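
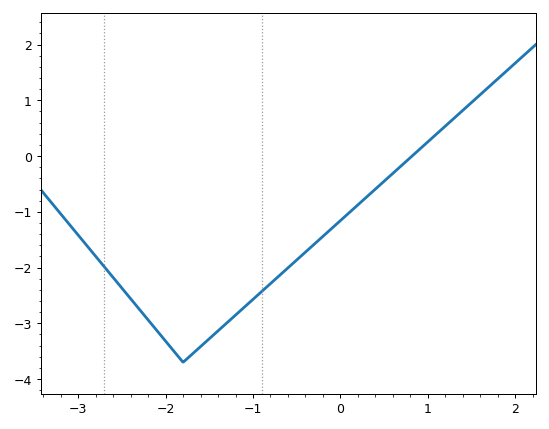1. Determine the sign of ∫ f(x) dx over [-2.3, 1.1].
negative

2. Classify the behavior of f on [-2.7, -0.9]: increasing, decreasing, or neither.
neither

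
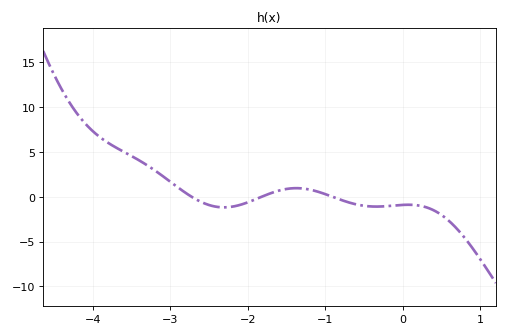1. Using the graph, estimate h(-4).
7.5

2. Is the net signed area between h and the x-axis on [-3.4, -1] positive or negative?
positive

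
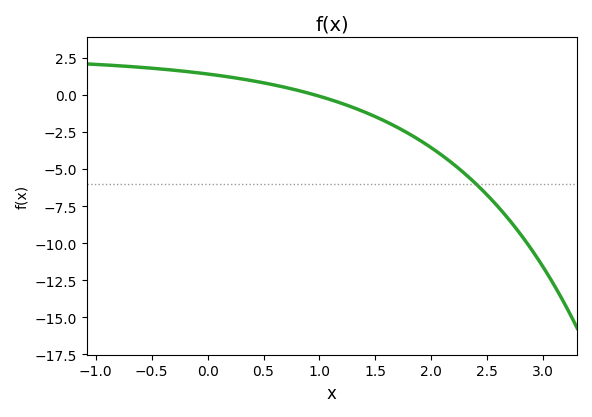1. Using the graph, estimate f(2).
-3.57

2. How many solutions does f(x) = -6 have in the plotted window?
1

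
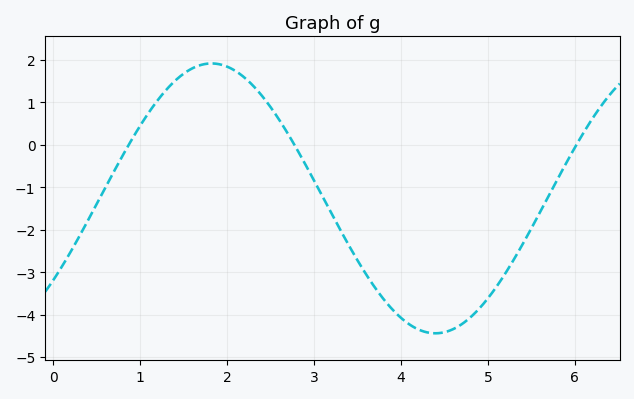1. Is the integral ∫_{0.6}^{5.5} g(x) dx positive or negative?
negative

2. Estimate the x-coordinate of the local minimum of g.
4.4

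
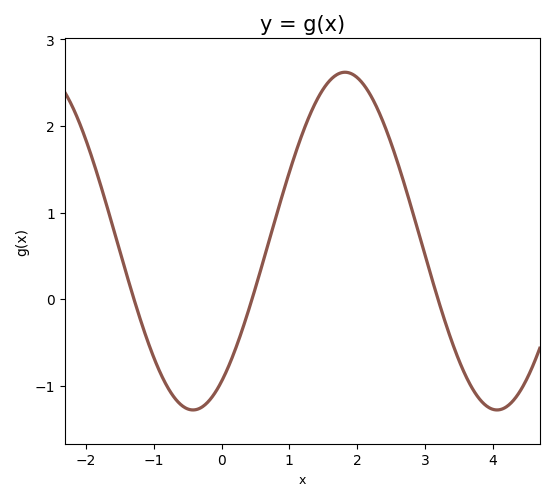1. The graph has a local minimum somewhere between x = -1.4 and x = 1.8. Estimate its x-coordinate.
-0.422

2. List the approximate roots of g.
-1.29, 0.449, 3.19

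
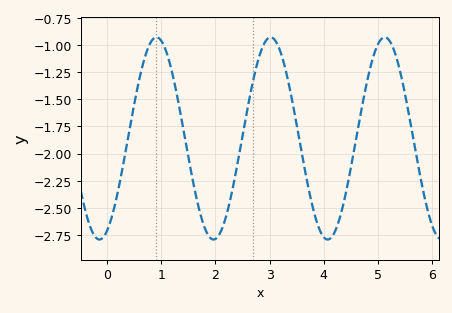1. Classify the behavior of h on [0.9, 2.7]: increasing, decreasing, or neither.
neither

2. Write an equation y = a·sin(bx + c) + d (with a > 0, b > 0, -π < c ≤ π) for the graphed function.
y = 0.93sin(2.98x - 1.14) - 1.86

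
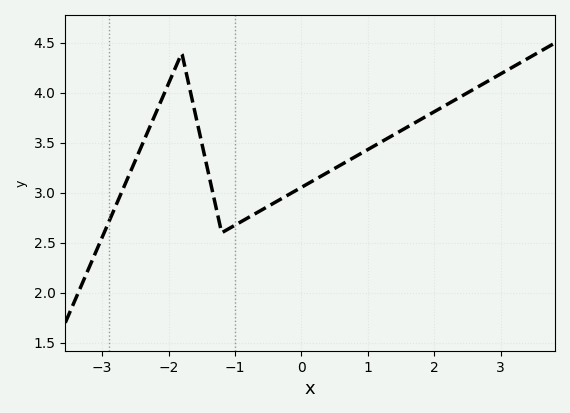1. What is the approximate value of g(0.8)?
3.35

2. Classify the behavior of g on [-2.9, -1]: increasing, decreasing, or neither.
neither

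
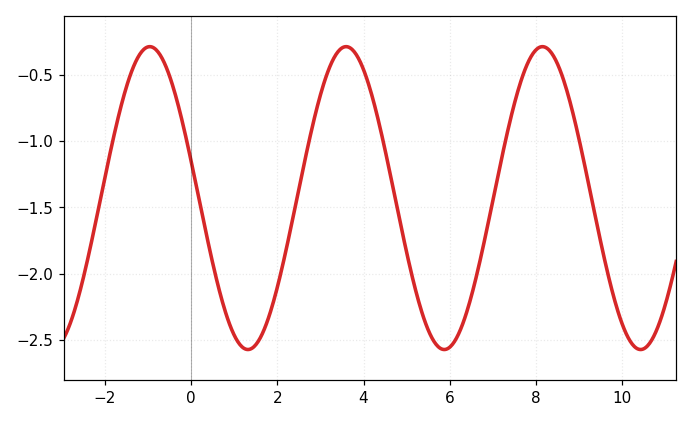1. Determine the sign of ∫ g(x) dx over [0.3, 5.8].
negative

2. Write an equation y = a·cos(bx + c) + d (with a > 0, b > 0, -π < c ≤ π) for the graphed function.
y = 1.14cos(1.38x + 1.32) - 1.43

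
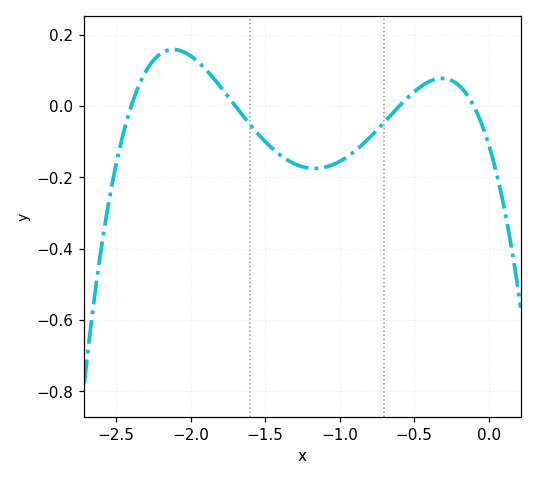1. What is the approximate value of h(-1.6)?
-0.06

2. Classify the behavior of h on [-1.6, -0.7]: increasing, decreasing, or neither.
neither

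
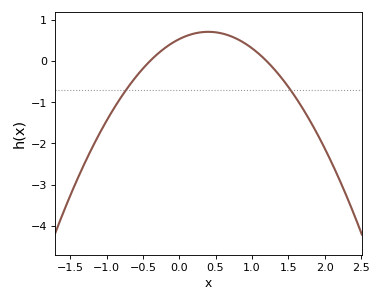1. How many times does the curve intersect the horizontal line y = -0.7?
2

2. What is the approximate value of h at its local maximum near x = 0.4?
0.704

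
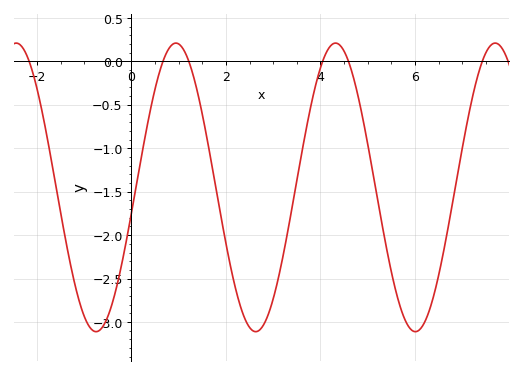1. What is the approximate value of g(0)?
-1.75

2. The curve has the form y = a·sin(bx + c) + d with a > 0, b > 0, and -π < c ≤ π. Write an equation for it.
y = 1.66sin(1.9x - 0.18) - 1.45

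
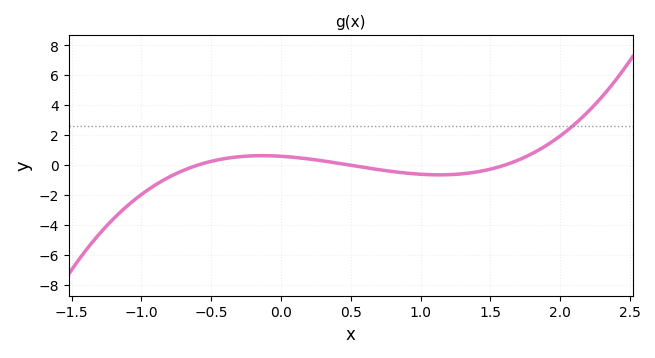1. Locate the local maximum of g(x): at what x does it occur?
-0.135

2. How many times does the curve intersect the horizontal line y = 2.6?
1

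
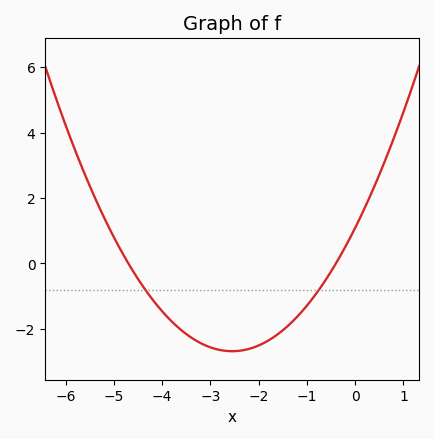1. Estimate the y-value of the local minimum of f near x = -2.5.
-2.68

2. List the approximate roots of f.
-4.7, -0.4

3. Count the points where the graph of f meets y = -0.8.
2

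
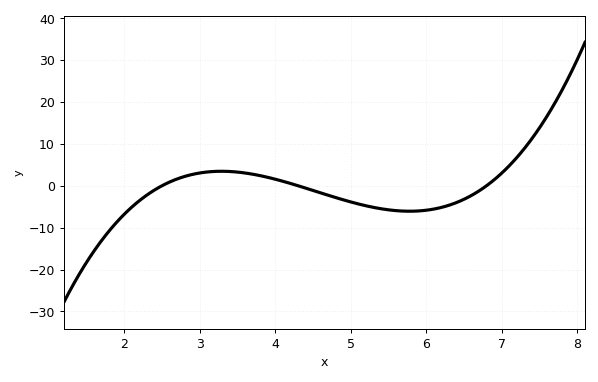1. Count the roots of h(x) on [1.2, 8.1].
3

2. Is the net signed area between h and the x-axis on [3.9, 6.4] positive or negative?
negative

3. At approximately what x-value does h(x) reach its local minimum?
5.78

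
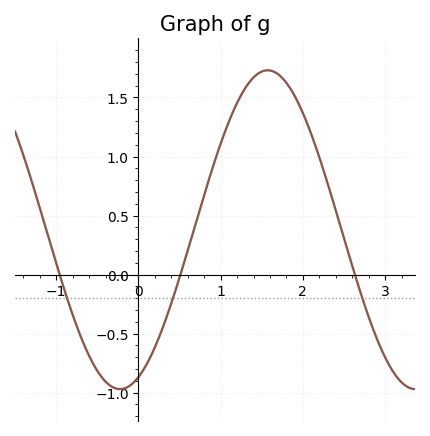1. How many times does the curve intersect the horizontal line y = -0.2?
3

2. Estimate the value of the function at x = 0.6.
0.2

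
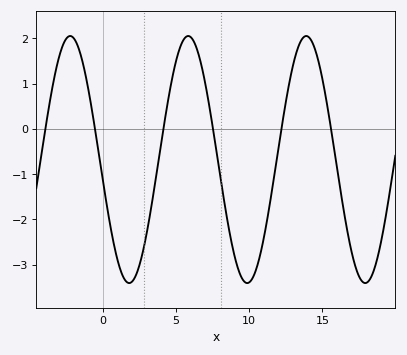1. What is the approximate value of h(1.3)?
-3.2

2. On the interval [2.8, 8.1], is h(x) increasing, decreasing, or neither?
neither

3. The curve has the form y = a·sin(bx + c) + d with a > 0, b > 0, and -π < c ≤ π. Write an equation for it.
y = 2.73sin(0.78x - 3) - 0.68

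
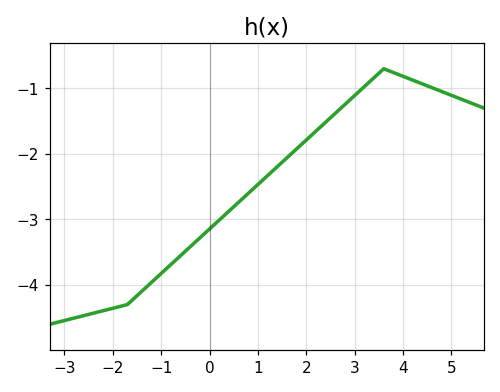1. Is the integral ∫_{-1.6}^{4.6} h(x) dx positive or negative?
negative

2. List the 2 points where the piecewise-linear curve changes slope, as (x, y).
(-1.7, -4.3); (3.6, -0.7)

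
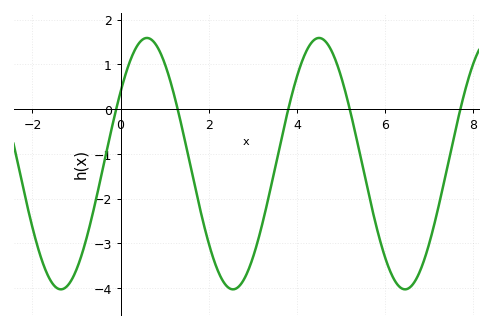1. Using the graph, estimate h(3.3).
-2.21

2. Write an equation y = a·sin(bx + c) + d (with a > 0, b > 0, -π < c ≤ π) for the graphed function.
y = 2.81sin(1.61x + 0.61) - 1.22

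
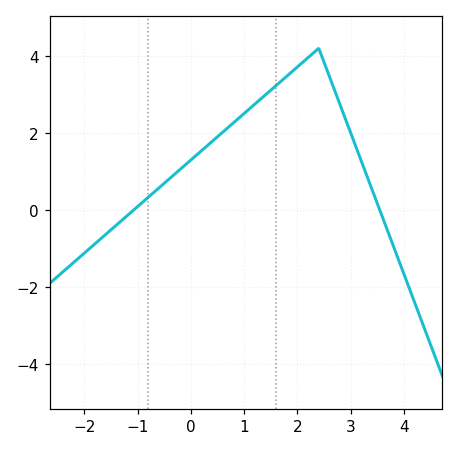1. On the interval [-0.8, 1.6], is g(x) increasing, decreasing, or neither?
increasing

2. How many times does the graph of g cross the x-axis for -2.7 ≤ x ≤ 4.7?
2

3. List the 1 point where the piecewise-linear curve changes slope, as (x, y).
(2.4, 4.2)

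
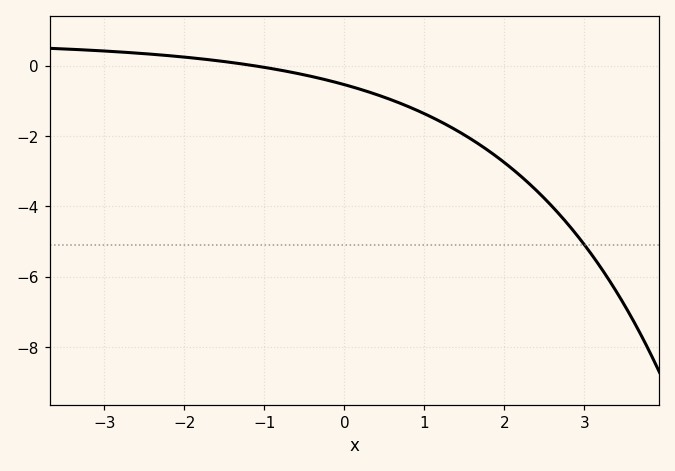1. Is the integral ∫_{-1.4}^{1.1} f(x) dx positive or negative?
negative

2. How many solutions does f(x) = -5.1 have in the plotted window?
1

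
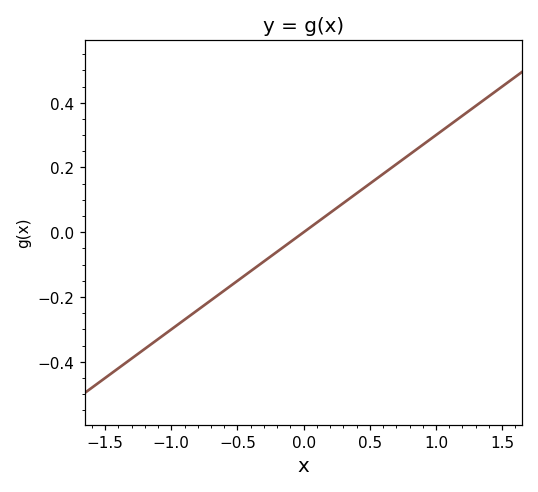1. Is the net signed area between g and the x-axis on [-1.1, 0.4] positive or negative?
negative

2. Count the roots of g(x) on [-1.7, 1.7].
1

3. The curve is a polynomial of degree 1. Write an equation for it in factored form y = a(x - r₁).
y = 0.3(x - 0)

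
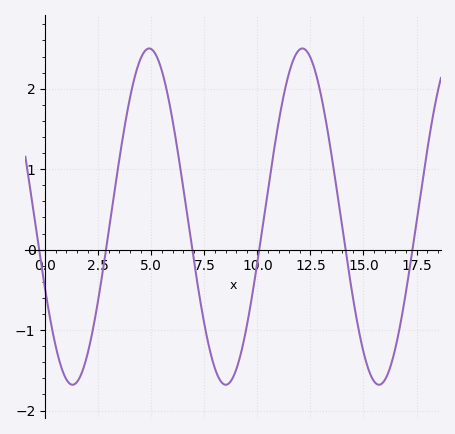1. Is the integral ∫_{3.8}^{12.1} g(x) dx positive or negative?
positive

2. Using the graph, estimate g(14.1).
0.1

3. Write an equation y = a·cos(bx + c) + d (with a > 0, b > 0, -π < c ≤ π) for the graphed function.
y = 2.09cos(0.87x + 2) + 0.41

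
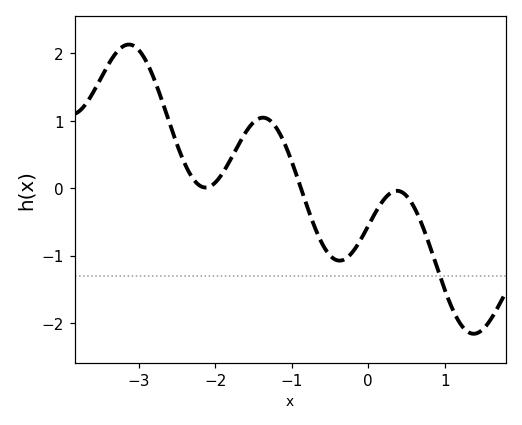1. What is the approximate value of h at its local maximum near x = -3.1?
2.1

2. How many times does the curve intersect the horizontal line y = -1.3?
1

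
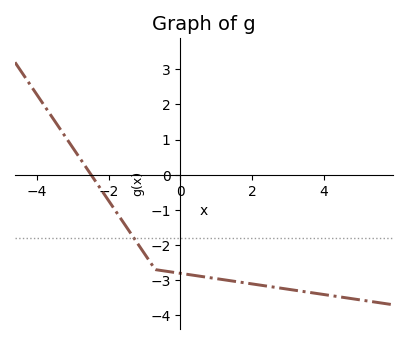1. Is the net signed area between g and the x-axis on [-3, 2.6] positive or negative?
negative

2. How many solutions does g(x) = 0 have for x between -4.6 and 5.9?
1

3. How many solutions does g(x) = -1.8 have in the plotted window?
1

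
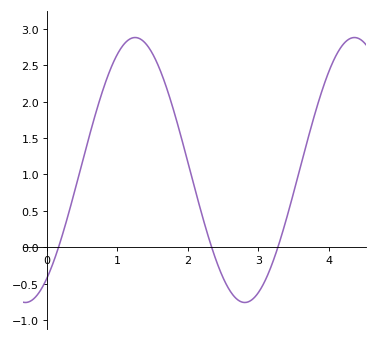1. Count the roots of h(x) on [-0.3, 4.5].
3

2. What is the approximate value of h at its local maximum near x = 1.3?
2.88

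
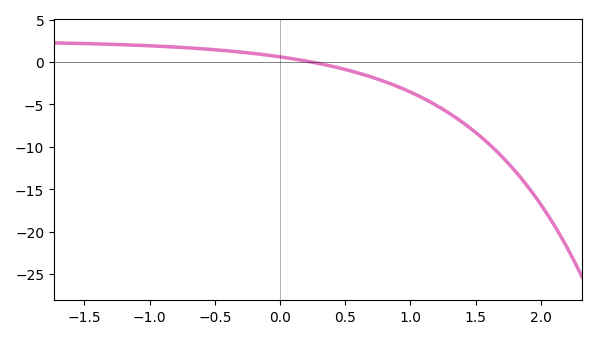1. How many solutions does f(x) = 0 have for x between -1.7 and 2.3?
1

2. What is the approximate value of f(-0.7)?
1.67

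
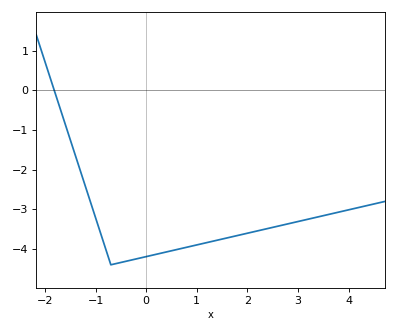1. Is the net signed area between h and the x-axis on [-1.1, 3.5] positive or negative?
negative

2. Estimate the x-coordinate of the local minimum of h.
-0.698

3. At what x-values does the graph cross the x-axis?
-1.82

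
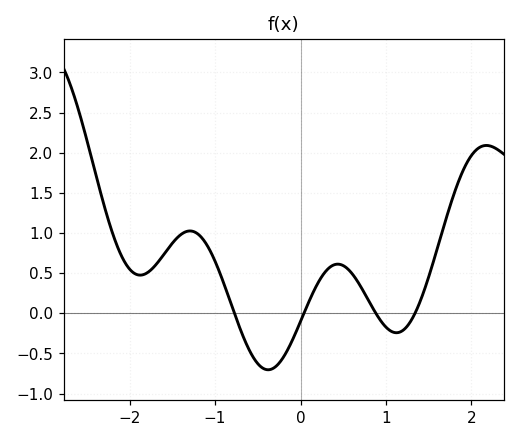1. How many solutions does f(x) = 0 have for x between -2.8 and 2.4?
4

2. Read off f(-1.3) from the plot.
1.02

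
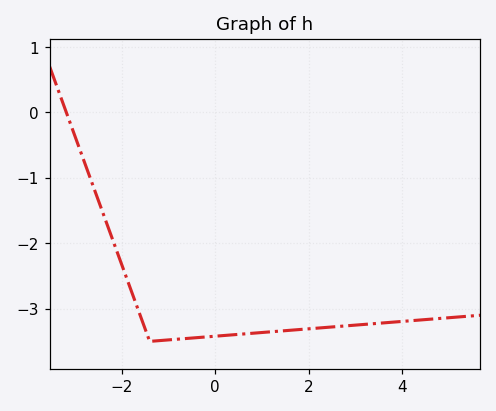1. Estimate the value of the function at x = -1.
-3.5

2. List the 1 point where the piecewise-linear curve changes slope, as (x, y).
(-1.4, -3.5)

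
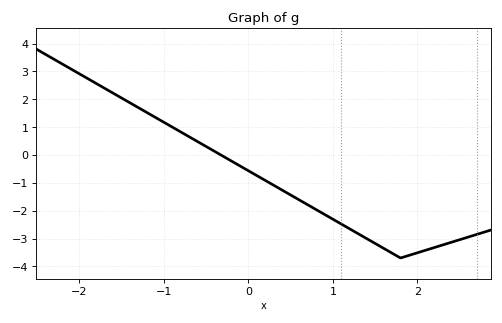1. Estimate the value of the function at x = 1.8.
-3.7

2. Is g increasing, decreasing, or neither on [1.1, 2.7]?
neither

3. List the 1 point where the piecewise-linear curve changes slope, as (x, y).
(1.8, -3.7)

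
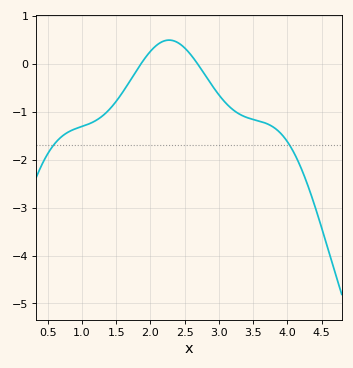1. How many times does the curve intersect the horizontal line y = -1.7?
2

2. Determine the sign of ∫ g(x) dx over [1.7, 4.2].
negative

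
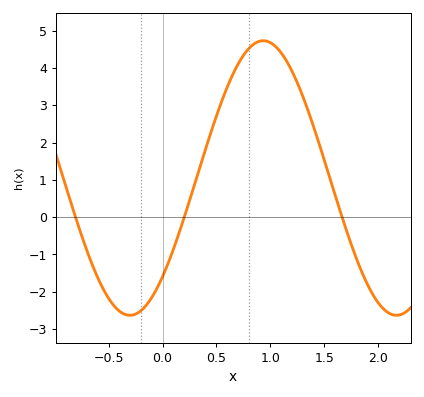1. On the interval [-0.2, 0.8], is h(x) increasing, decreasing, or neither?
increasing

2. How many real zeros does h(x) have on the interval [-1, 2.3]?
3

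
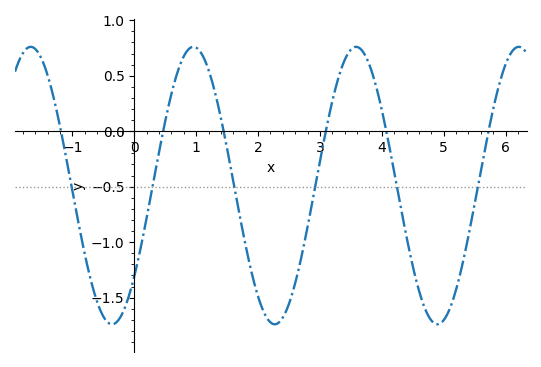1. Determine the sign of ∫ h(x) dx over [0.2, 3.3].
negative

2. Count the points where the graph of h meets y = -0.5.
6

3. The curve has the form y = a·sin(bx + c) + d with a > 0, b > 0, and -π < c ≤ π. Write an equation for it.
y = 1.25sin(2.4x - 0.71) - 0.49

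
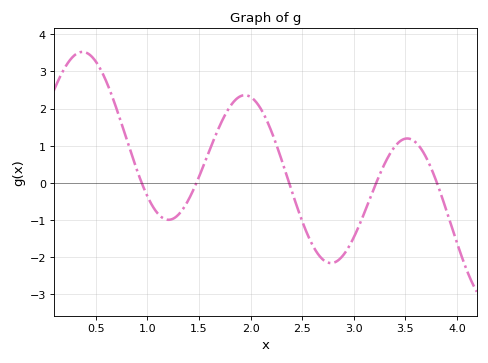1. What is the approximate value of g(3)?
-1.5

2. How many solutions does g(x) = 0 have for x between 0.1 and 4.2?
5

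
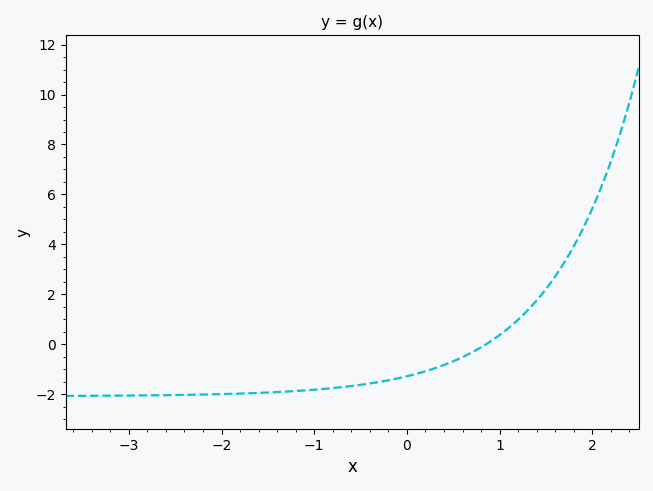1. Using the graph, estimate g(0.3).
-0.961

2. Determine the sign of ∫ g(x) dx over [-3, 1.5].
negative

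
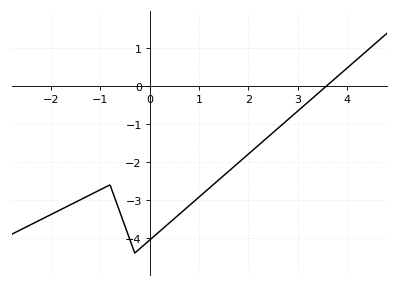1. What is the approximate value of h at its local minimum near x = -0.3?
-4.4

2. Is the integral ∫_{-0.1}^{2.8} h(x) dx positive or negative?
negative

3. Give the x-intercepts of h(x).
3.6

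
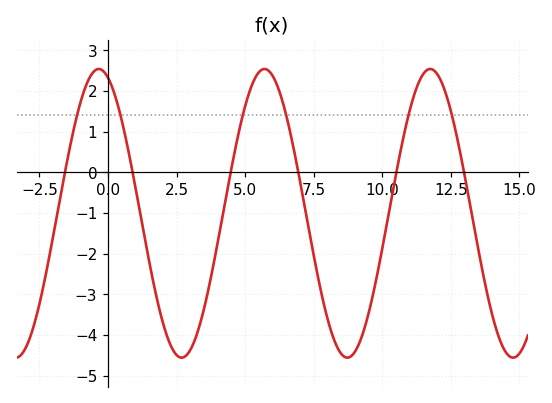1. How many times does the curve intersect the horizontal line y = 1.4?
6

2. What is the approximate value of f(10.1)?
-1.5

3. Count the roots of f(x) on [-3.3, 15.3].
6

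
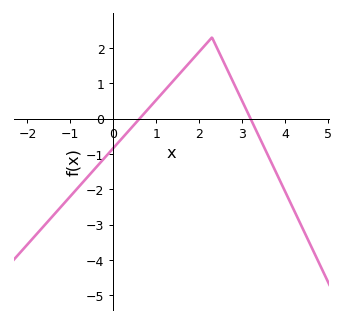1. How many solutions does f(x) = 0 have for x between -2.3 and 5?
2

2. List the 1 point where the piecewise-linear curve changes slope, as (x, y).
(2.3, 2.3)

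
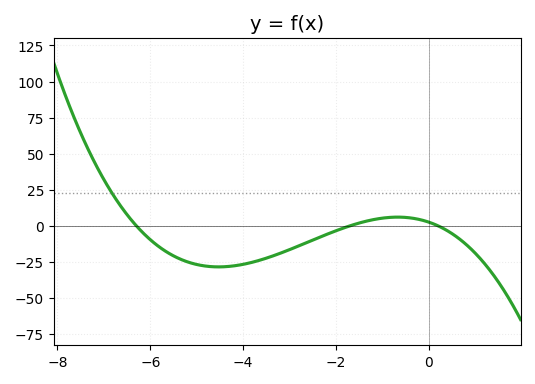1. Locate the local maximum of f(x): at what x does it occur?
-0.672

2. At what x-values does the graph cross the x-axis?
-6.3, -1.7, 0.2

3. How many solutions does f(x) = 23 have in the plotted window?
1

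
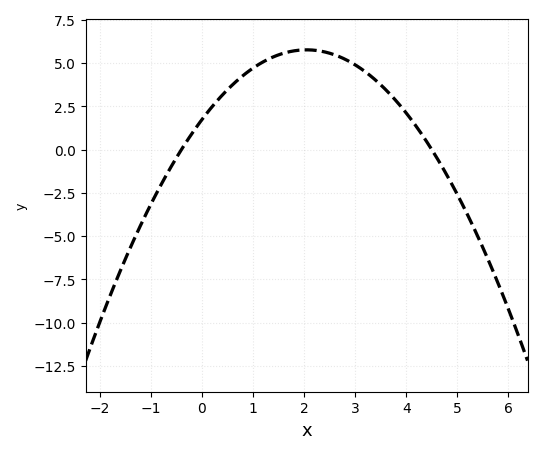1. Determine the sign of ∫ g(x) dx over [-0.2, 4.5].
positive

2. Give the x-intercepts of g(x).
-0.4, 4.6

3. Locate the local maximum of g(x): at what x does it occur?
2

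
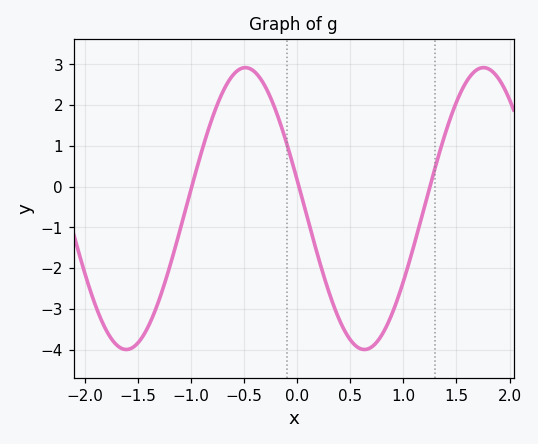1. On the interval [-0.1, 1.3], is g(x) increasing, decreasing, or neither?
neither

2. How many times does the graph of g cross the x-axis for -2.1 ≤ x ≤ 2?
3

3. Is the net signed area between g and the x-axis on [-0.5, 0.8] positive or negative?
negative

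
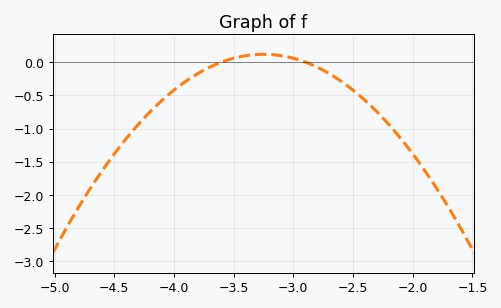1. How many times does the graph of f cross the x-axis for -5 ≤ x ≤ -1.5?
2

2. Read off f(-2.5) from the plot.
-0.422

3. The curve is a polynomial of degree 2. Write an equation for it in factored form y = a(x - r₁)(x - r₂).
y = -0.96(x + 3.6)(x + 2.9)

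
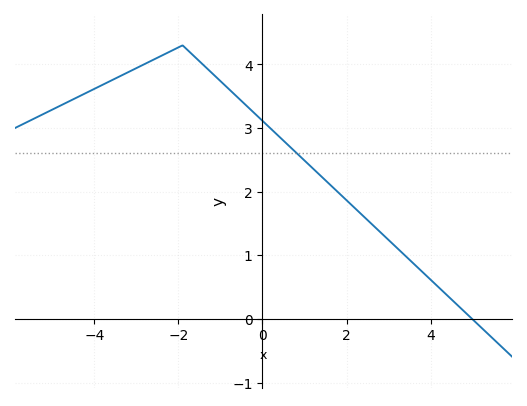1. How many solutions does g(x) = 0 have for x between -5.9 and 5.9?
1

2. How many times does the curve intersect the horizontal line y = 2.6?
1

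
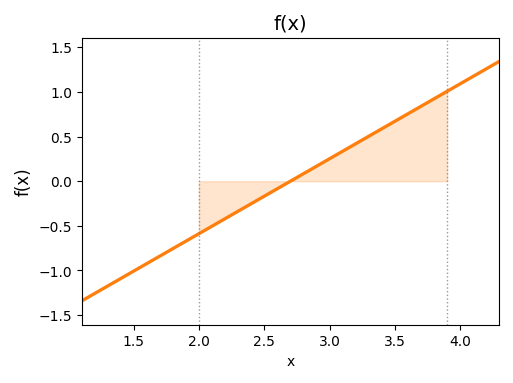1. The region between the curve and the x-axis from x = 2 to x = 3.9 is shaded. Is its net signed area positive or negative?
positive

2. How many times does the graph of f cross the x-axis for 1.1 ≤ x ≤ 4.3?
1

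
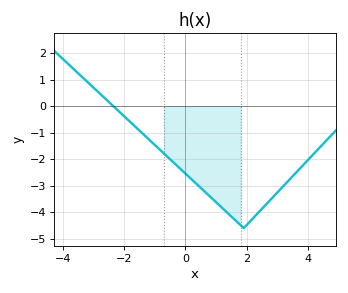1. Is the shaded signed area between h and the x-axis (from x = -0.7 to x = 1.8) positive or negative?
negative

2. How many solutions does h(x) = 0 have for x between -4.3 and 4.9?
1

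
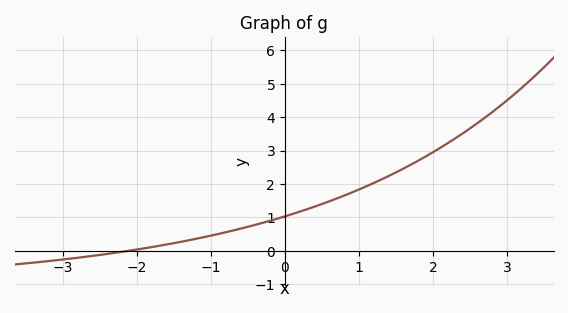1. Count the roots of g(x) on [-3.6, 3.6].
1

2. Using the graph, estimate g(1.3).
2.1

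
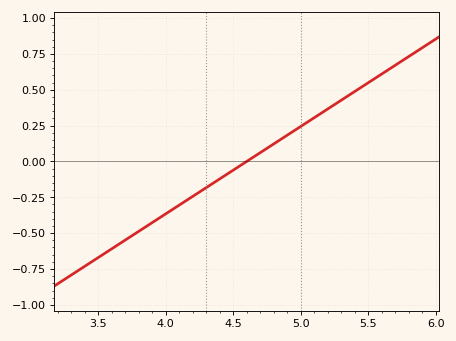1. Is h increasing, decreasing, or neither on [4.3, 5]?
increasing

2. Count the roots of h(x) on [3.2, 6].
1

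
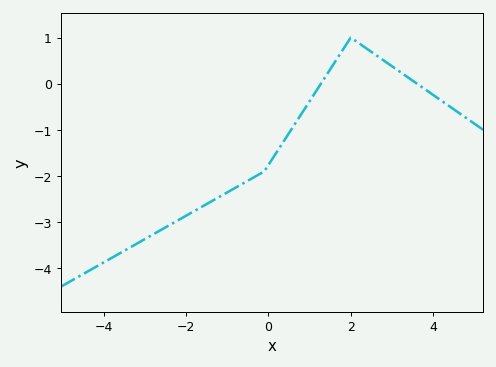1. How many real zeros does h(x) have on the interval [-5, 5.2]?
2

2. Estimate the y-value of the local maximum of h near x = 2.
1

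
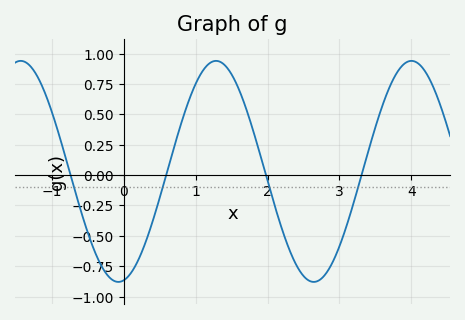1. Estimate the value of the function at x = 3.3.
0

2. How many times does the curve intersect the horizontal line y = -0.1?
4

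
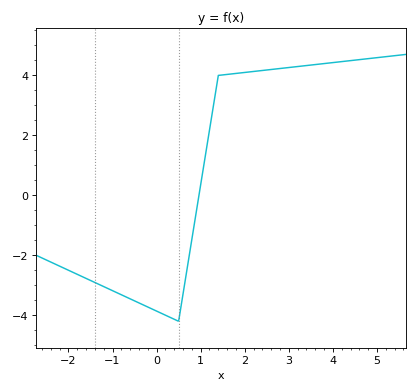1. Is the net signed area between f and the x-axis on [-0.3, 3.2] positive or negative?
positive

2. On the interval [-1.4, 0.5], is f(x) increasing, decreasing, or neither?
decreasing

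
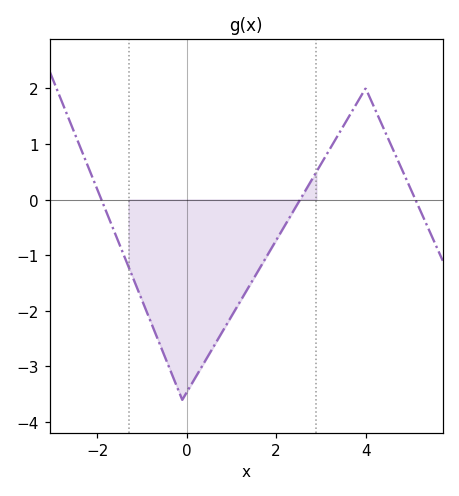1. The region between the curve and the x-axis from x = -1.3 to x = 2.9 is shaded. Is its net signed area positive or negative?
negative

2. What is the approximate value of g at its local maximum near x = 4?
2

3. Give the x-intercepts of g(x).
-1.91, 2.54, 5.11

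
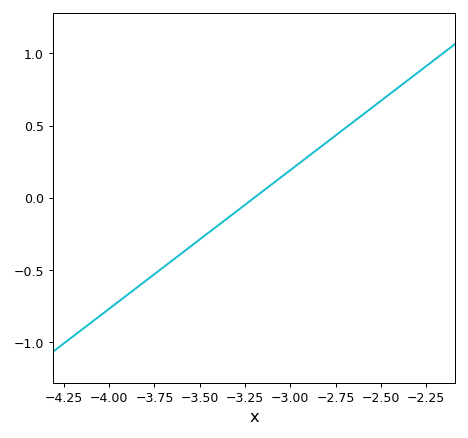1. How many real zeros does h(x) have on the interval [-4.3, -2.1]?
1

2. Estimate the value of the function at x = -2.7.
0.48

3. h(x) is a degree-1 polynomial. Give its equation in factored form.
y = 0.96(x + 3.2)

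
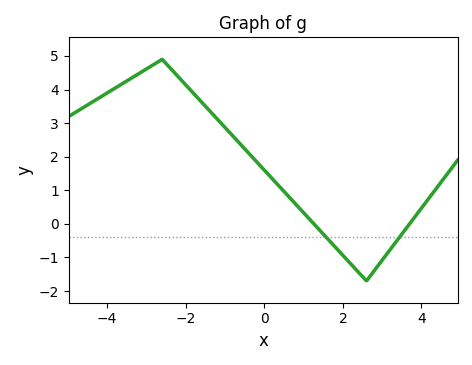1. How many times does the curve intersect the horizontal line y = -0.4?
2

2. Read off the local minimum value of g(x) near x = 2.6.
-1.7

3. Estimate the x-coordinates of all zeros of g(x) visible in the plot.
1.26, 3.7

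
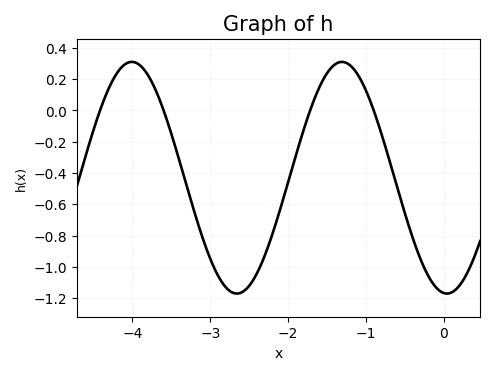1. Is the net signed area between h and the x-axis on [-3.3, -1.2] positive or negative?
negative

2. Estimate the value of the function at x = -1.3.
0.3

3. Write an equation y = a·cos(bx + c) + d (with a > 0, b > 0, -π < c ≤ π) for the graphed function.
y = 0.74cos(2.3x + 3.1) - 0.43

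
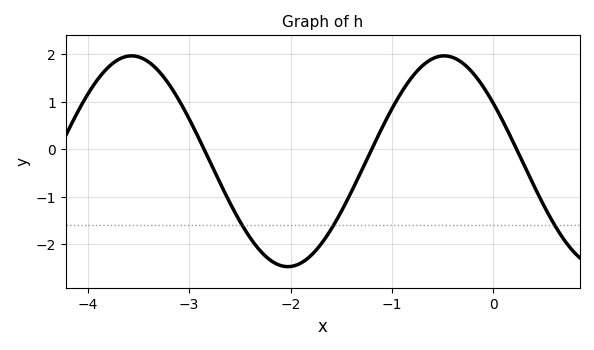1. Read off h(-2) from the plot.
-2.47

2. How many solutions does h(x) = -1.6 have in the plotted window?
3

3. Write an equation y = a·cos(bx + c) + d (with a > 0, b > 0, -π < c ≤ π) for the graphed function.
y = 2.22cos(2.04x + 0.992) - 0.25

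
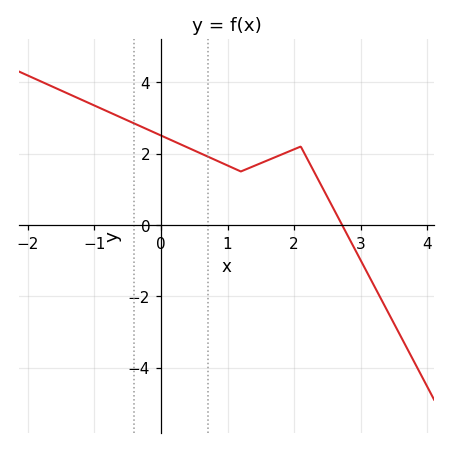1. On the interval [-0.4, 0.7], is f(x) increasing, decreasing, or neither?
decreasing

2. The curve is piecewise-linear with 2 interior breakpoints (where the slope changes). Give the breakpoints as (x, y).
(1.2, 1.5); (2.1, 2.2)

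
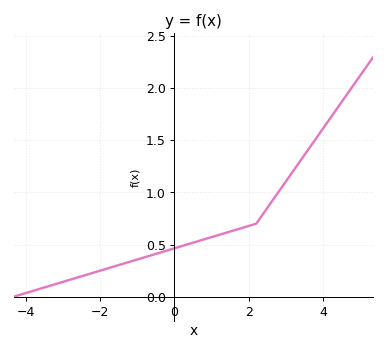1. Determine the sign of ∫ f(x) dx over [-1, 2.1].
positive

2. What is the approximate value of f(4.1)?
1.66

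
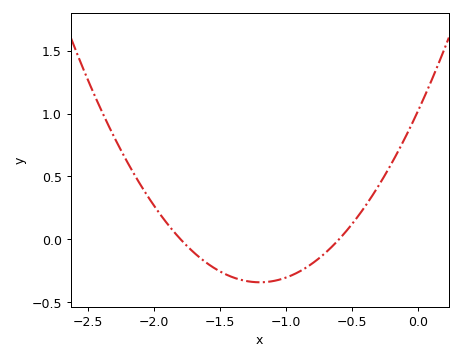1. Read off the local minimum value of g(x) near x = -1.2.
-0.35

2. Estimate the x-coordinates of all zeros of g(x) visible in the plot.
-1.8, -0.6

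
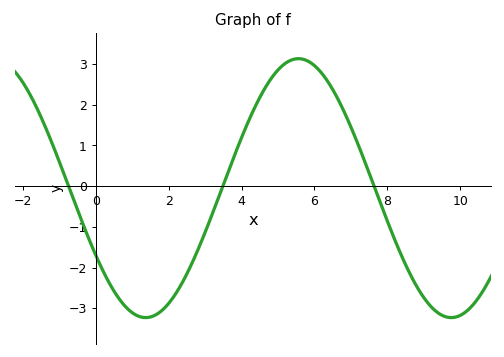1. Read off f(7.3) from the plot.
0.8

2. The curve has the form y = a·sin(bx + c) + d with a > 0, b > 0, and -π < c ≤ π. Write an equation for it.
y = 3.18sin(0.75x - 2.6) - 0.05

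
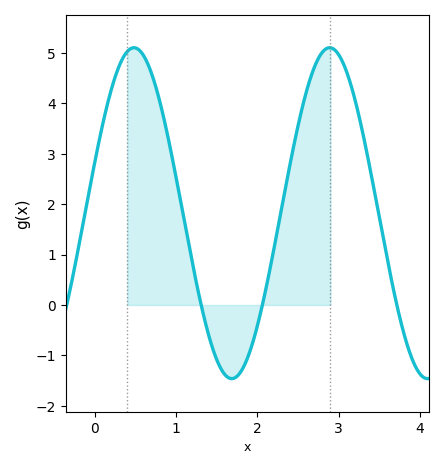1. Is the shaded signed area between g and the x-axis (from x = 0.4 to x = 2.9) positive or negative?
positive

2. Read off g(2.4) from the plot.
2.8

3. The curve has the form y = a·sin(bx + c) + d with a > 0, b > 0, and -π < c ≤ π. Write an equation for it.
y = 3.28sin(2.6x + 0.31) + 1.82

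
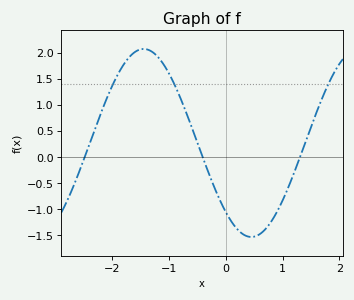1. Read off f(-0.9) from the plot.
1.4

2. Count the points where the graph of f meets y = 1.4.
3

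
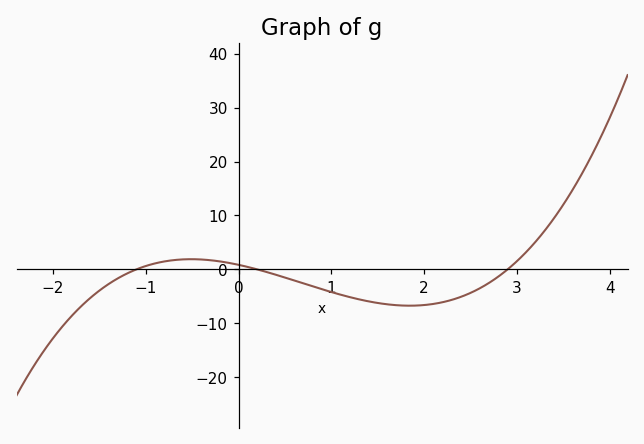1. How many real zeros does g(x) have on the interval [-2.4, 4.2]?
3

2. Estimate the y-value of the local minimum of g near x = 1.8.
-6.75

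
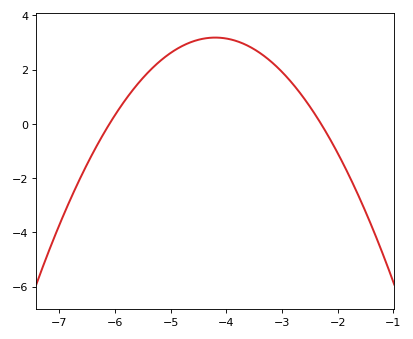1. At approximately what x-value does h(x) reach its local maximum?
-4.2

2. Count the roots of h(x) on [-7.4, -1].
2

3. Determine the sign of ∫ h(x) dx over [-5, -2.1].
positive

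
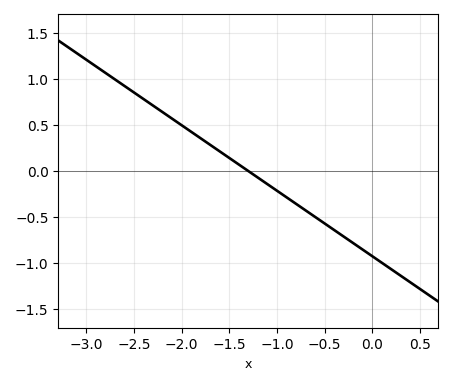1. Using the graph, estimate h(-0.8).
-0.355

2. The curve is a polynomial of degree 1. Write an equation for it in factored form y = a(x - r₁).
y = -0.71(x + 1.3)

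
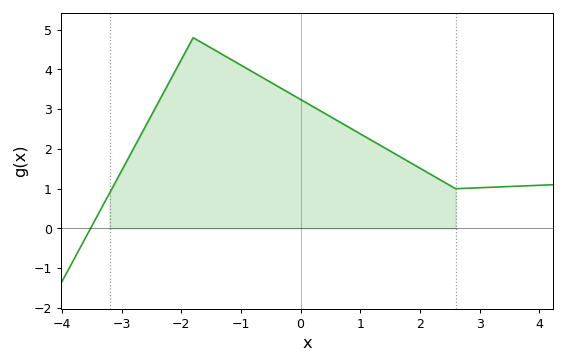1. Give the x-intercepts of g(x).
-3.6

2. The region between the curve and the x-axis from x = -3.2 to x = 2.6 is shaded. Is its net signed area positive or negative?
positive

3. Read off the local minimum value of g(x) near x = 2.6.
1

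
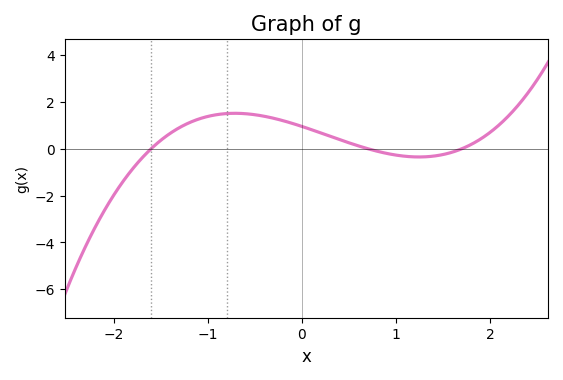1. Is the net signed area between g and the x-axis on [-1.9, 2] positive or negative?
positive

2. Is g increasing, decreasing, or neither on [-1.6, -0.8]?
increasing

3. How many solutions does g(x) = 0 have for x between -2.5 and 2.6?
3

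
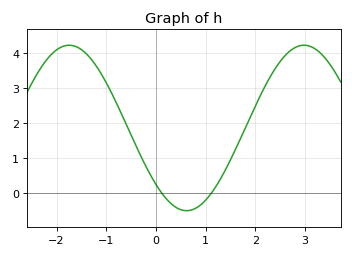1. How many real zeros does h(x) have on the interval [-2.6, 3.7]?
2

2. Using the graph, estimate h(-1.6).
4.2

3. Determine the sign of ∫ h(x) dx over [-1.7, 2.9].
positive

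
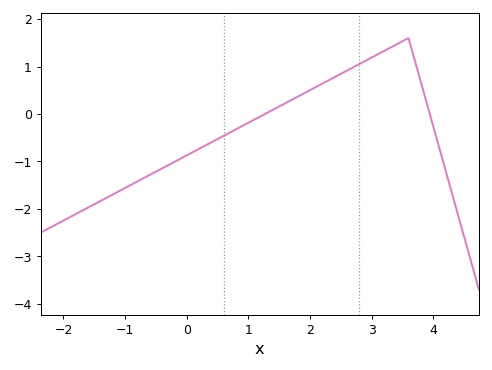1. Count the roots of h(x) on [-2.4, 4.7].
2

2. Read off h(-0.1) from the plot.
-0.941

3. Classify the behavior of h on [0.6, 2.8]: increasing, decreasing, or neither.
increasing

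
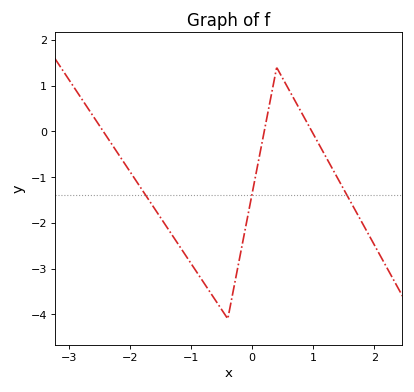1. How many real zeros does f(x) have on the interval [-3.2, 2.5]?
3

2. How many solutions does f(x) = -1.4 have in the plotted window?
3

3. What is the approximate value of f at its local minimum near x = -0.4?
-4.1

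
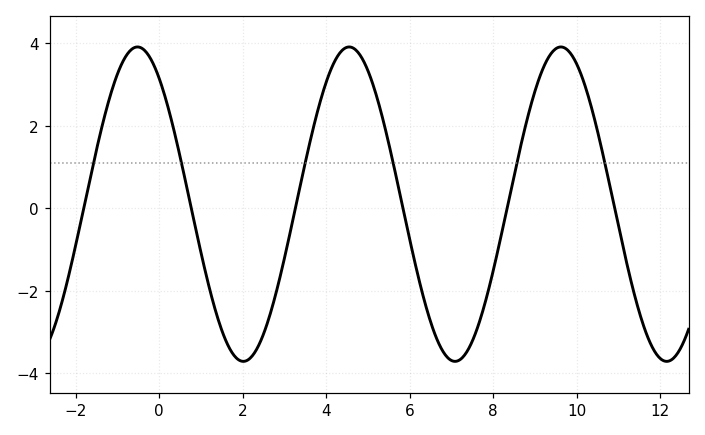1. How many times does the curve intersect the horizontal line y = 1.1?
6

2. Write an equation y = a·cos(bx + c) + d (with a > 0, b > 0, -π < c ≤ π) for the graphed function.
y = 3.81cos(1.2x + 0.64) + 0.1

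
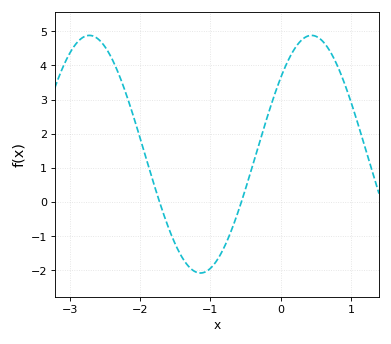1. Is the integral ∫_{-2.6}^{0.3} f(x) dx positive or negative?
positive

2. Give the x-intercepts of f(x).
-1.72, -0.56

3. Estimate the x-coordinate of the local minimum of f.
-1.14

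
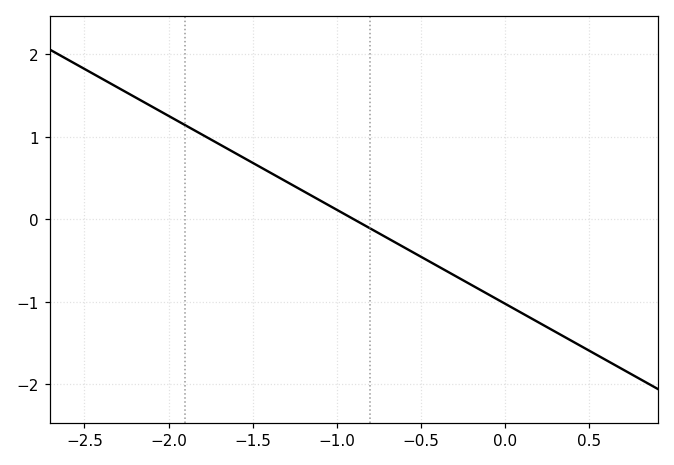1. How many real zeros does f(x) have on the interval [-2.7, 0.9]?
1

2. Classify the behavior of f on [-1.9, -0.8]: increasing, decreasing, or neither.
decreasing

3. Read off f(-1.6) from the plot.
0.798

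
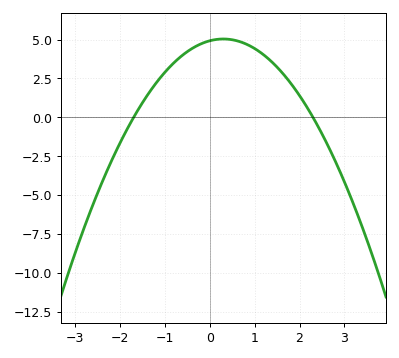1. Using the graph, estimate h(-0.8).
3.52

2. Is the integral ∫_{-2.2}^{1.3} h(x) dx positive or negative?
positive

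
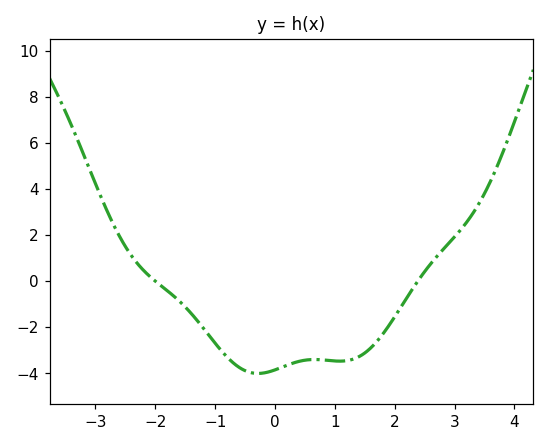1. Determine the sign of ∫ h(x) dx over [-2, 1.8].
negative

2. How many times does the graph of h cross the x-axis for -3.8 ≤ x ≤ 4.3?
2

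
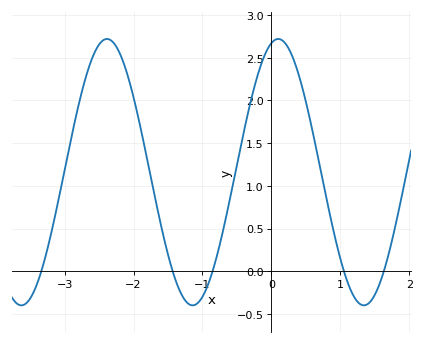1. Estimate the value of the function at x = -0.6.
0.854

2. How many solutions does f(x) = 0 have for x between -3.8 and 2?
5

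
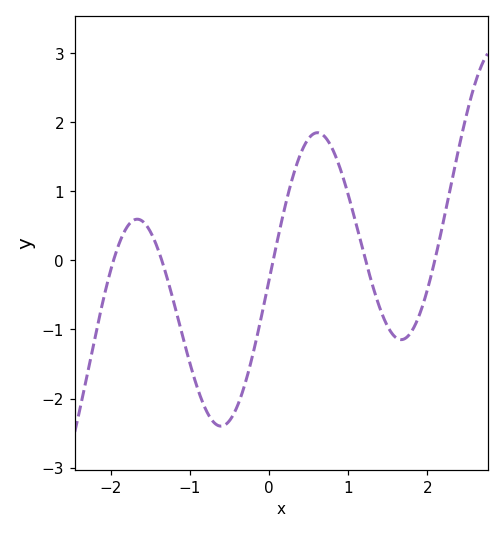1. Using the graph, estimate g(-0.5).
-2.3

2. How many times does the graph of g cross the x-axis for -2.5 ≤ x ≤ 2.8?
5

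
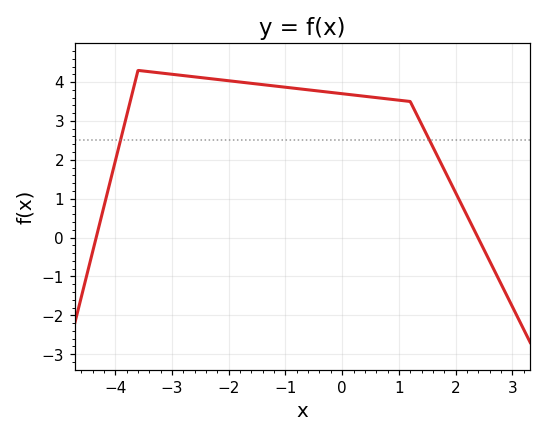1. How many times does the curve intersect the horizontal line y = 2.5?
2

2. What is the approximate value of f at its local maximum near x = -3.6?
4.3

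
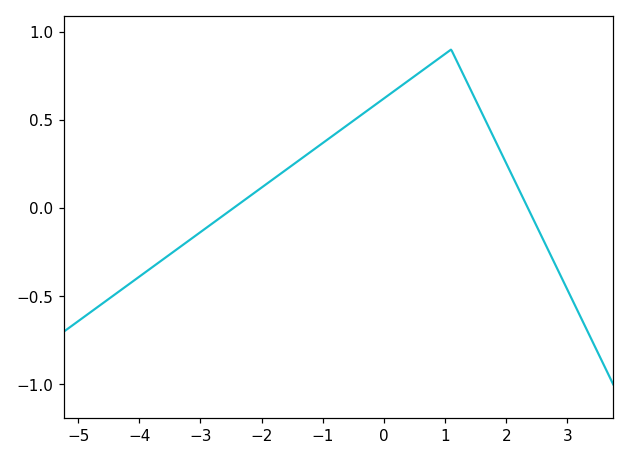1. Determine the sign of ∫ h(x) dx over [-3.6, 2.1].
positive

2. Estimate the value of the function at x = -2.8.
-0.086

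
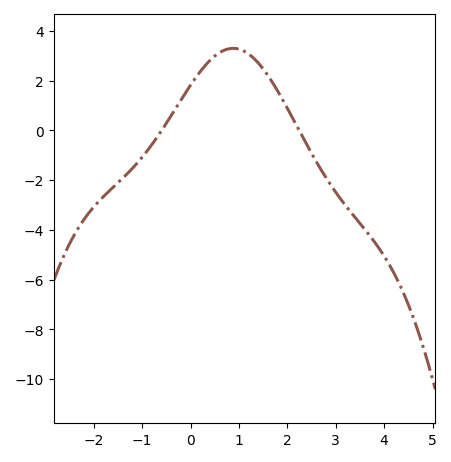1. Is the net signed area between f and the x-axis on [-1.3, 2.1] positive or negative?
positive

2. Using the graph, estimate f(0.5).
3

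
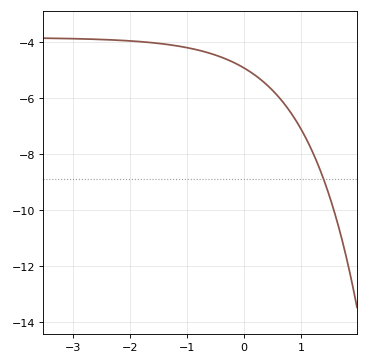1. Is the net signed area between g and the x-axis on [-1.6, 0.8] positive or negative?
negative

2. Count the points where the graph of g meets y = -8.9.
1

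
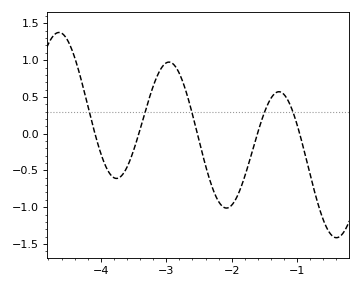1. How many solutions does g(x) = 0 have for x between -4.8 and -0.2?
5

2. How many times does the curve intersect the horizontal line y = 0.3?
5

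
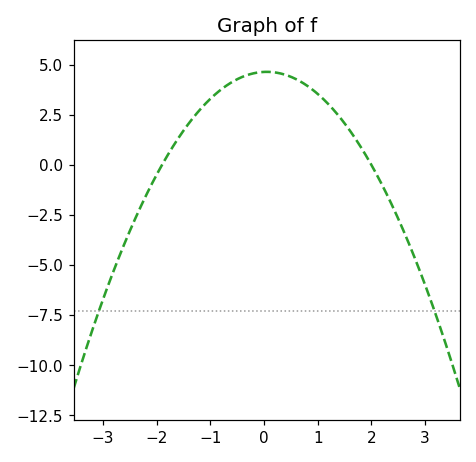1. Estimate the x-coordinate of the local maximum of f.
0.05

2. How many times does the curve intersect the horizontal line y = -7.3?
2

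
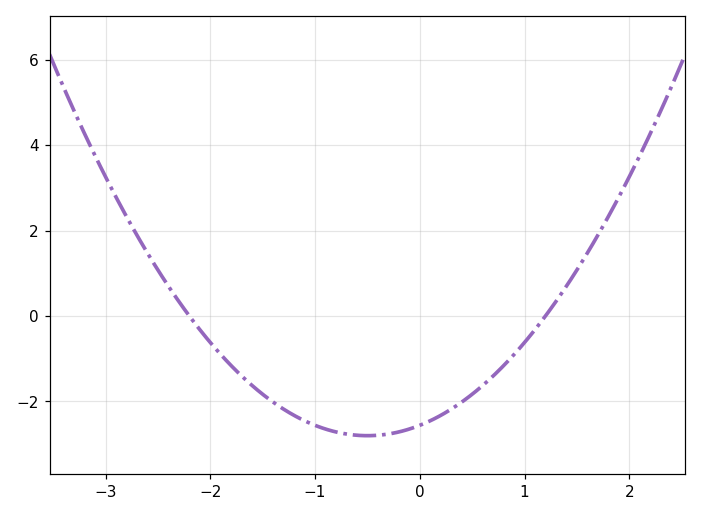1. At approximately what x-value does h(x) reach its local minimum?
-0.5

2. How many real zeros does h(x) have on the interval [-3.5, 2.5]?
2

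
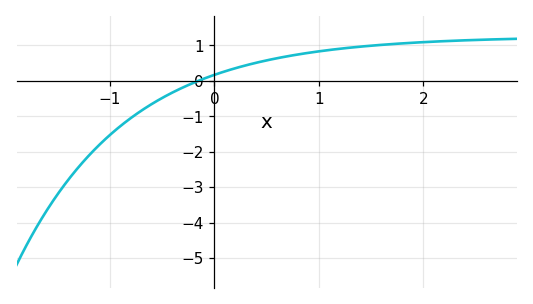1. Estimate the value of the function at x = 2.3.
1.13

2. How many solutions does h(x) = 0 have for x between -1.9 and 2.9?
1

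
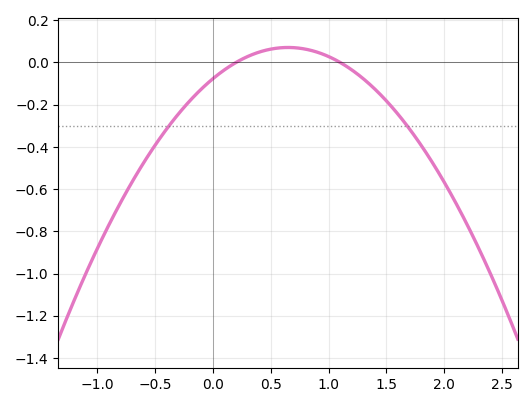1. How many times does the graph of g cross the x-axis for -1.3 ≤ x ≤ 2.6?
2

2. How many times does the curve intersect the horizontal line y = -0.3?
2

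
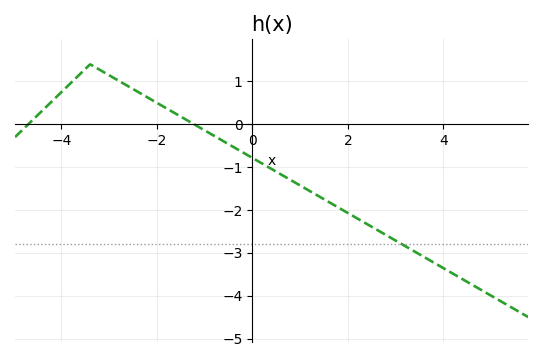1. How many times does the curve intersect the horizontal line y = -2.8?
1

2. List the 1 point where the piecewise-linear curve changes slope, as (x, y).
(-3.4, 1.4)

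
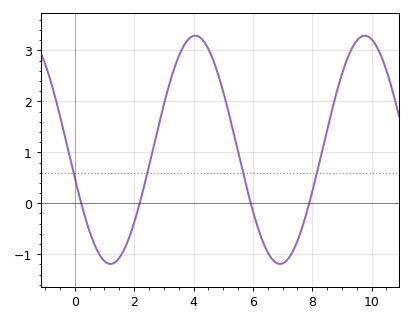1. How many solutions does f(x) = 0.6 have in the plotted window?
4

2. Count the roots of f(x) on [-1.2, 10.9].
4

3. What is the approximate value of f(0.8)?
-0.975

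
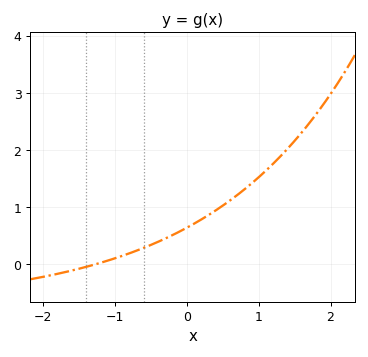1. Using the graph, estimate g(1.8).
2.6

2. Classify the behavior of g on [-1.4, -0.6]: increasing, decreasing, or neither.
increasing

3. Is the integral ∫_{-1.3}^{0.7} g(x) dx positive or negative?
positive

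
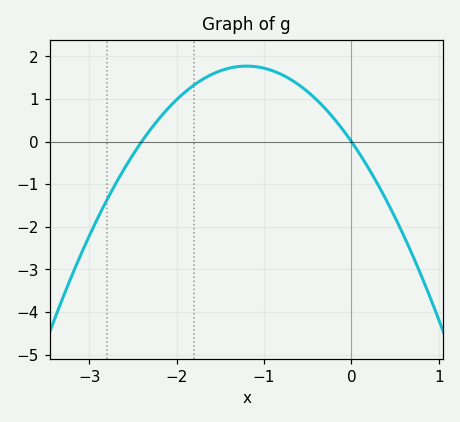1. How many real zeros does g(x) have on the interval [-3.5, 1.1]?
2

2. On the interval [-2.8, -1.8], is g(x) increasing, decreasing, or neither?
increasing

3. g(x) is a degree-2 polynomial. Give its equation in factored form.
y = -1.23(x + 2.4)(x - 0)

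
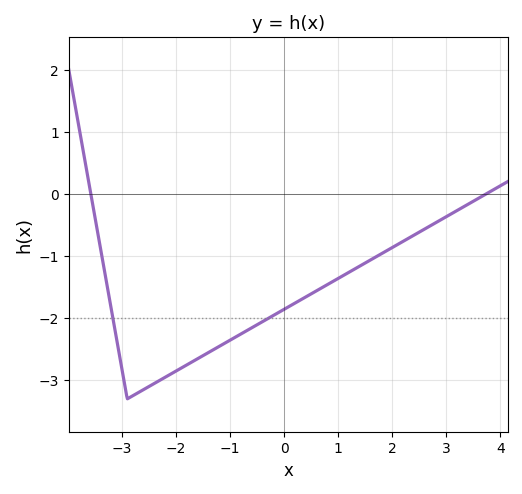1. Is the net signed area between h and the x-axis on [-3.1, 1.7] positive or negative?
negative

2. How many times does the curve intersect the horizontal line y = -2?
2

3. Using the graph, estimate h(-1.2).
-2.45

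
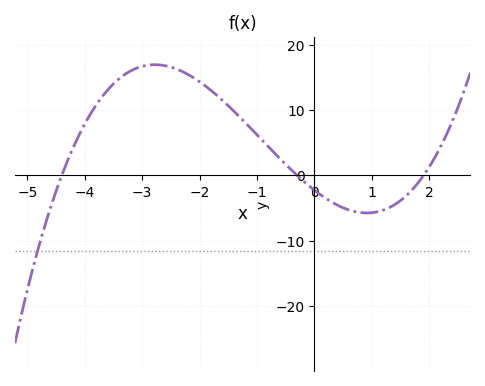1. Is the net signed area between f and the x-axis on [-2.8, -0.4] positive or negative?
positive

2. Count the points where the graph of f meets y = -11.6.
1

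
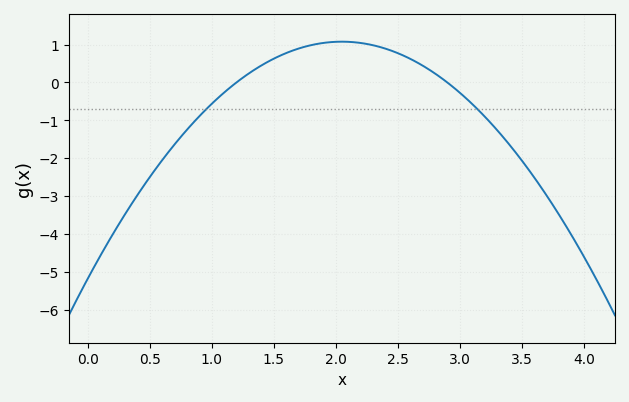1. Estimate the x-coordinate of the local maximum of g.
2.05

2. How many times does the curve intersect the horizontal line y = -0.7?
2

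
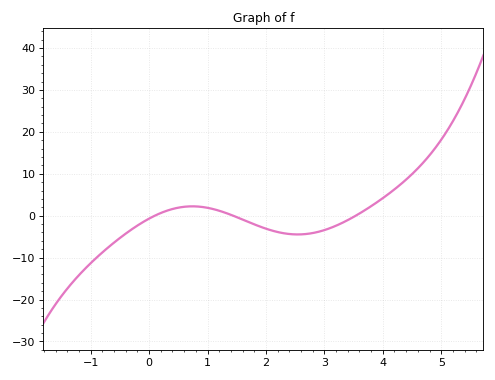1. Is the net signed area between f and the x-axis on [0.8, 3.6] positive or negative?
negative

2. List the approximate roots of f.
0.098, 1.44, 3.54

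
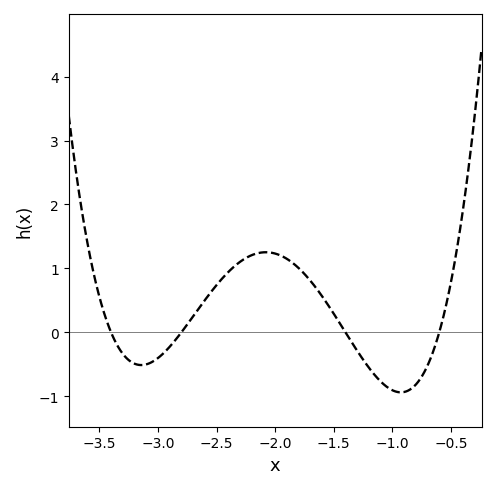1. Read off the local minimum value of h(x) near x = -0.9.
-0.939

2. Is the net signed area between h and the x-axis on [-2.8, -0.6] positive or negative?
positive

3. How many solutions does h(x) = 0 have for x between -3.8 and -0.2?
4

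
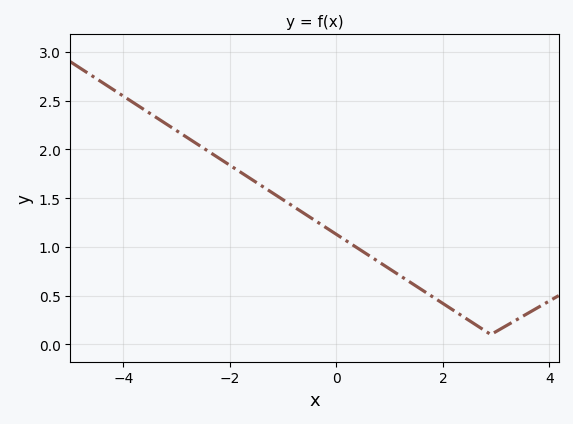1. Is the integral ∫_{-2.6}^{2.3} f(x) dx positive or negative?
positive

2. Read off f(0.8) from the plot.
0.845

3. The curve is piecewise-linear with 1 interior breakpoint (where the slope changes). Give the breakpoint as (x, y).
(2.9, 0.1)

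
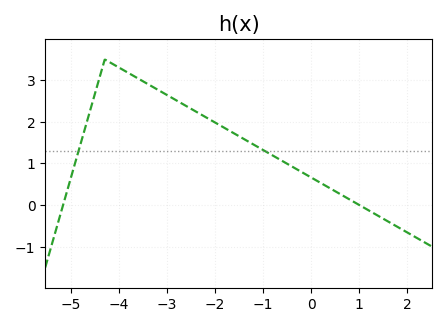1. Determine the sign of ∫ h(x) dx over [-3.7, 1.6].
positive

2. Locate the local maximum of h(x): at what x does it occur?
-4.2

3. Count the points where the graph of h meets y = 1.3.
2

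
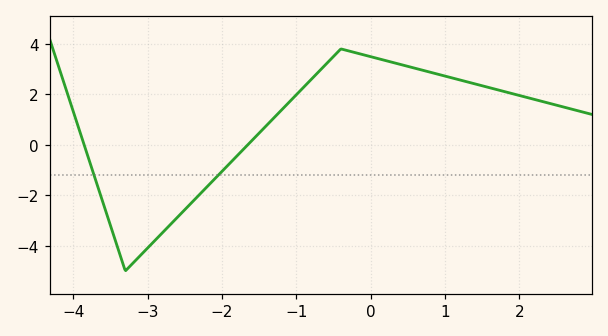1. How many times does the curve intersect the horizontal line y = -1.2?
2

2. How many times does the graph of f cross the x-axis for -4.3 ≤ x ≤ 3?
2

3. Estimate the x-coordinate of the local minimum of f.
-3.3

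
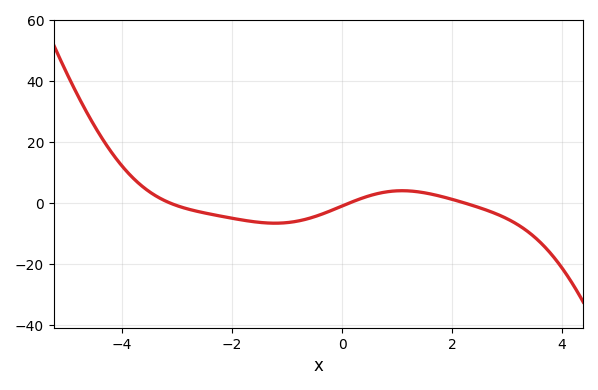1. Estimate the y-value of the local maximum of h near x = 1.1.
4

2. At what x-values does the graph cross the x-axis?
-3.2, 0.2, 2.2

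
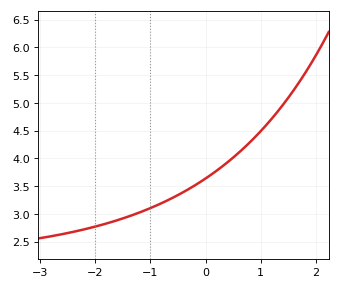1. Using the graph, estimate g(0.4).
3.95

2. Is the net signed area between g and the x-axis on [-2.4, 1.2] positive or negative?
positive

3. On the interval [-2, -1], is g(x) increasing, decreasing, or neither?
increasing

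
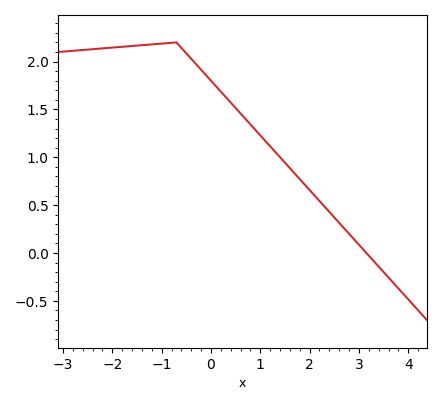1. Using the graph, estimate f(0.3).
1.65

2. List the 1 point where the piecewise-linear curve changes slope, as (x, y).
(-0.7, 2.2)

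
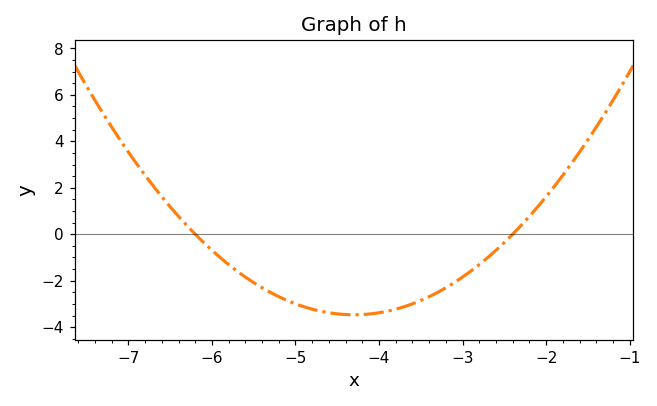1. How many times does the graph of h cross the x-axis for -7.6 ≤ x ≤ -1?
2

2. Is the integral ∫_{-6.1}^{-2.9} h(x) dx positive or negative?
negative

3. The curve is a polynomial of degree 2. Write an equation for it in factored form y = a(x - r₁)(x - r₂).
y = 0.96(x + 6.2)(x + 2.4)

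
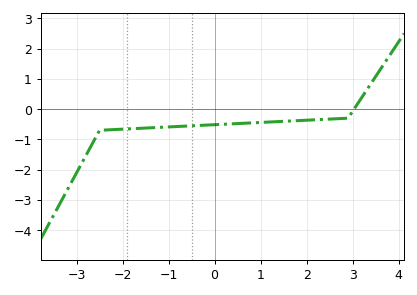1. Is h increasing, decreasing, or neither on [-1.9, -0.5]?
increasing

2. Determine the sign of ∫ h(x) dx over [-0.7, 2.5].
negative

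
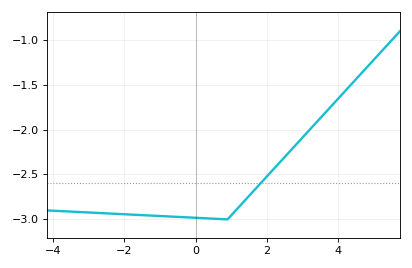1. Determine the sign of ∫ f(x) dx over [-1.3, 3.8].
negative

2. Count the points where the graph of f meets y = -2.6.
1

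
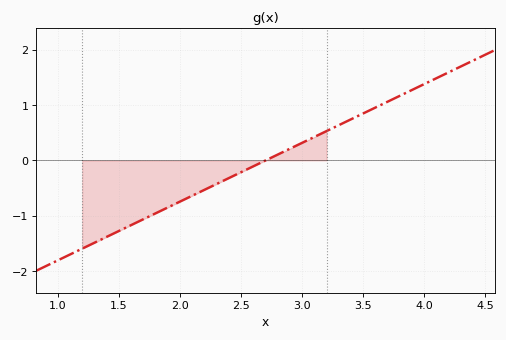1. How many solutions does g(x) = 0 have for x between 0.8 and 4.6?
1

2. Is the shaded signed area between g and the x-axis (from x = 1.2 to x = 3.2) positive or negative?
negative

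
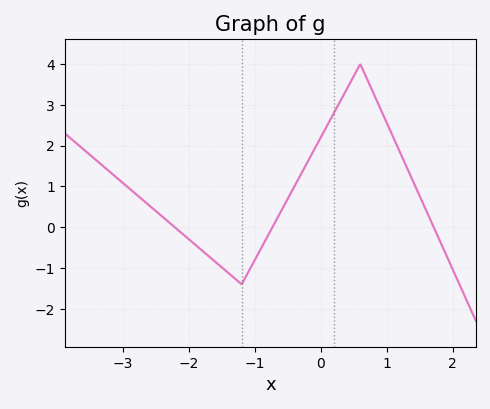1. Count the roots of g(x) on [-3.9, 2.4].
3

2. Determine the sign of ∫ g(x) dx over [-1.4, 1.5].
positive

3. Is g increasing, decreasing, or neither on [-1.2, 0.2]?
increasing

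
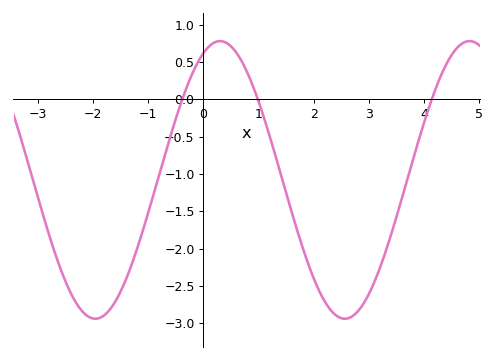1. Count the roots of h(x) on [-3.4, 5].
3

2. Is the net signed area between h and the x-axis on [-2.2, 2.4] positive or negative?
negative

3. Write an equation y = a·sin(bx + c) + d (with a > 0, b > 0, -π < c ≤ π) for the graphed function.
y = 1.86sin(1.4x + 1.2) - 1.08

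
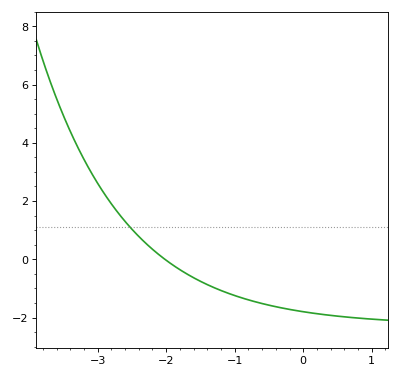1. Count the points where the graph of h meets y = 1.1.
1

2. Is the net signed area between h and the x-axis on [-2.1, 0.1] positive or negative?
negative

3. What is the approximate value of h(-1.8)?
-0.4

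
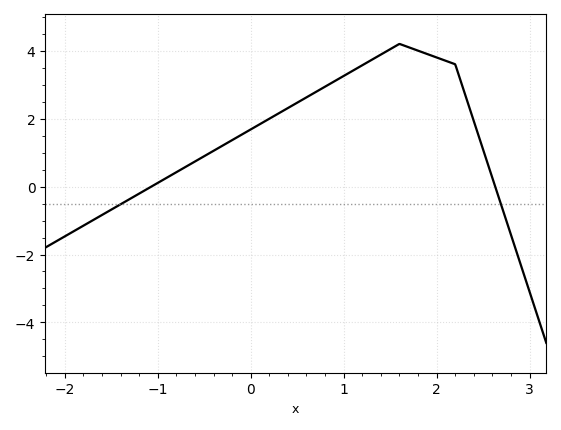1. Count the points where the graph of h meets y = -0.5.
2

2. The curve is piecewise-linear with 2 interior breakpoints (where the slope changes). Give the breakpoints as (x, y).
(1.6, 4.2); (2.2, 3.6)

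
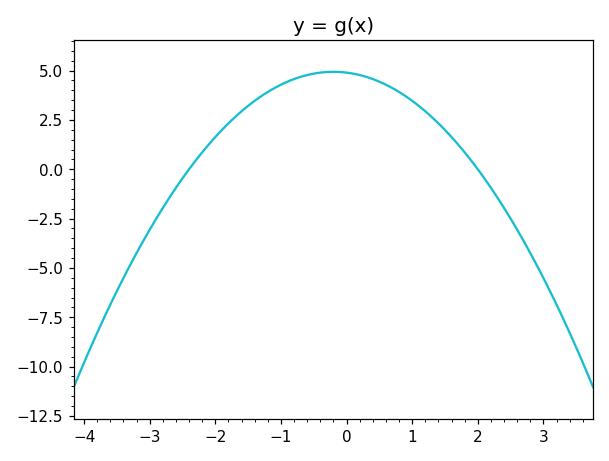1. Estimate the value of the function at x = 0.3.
4.6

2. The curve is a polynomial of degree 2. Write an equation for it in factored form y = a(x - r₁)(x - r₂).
y = -1.02(x + 2.4)(x - 2)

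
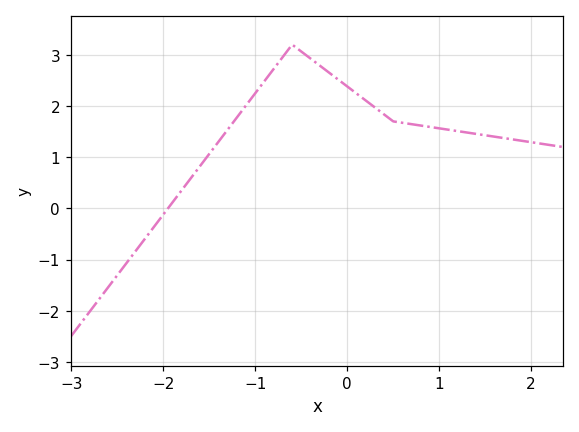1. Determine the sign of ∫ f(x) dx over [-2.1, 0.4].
positive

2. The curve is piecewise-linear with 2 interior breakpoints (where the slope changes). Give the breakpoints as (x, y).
(-0.6, 3.2); (0.5, 1.7)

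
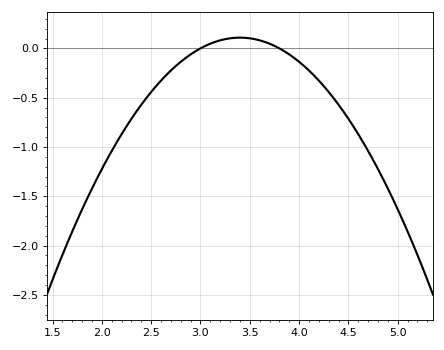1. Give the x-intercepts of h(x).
3, 3.8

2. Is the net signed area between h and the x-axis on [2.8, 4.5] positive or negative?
negative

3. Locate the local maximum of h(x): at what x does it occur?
3.4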